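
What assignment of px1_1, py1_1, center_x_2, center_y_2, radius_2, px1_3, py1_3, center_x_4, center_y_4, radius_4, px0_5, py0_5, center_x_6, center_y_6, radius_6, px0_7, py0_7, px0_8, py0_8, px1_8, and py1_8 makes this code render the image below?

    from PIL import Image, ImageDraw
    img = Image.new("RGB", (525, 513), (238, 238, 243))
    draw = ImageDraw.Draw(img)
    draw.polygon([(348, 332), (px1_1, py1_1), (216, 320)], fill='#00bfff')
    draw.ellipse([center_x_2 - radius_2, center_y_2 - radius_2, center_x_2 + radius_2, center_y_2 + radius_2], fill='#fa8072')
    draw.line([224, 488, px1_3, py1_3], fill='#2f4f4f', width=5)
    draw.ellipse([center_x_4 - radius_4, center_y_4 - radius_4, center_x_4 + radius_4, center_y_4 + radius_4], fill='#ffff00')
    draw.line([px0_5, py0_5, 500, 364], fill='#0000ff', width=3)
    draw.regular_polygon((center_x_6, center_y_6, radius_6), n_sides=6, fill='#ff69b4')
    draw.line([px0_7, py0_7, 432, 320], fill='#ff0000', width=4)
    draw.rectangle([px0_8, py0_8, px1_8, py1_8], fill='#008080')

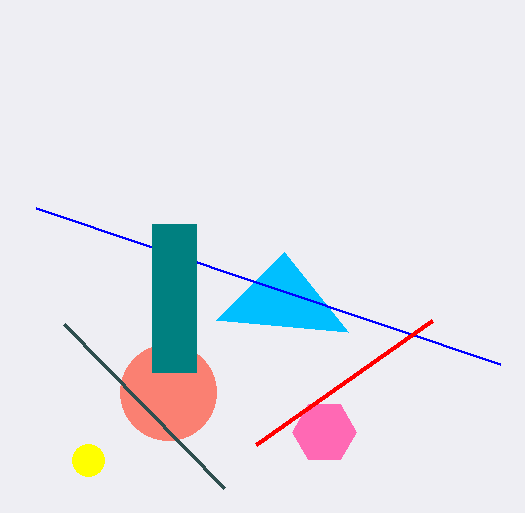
px1_1 = 284
py1_1 = 252
center_x_2 = 168
center_y_2 = 392
radius_2 = 48
px1_3 = 64
py1_3 = 324
center_x_4 = 88
center_y_4 = 460
radius_4 = 16
px0_5 = 36
py0_5 = 208
center_x_6 = 324
center_y_6 = 432
radius_6 = 32
px0_7 = 256
py0_7 = 444
px0_8 = 152
py0_8 = 224
px1_8 = 196
py1_8 = 372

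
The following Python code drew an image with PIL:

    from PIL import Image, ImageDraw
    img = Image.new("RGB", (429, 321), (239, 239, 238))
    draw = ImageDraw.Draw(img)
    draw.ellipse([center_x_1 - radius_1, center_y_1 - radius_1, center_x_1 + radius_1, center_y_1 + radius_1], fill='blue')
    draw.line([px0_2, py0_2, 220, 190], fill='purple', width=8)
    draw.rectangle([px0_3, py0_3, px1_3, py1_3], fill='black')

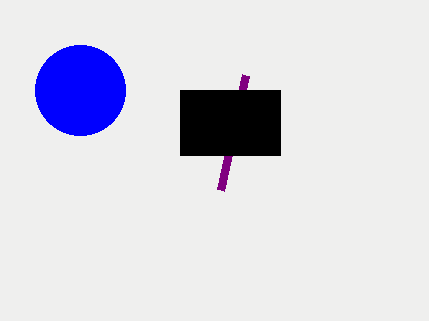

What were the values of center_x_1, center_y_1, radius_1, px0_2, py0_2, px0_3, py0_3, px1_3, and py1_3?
center_x_1 = 80
center_y_1 = 90
radius_1 = 45
px0_2 = 245
py0_2 = 75
px0_3 = 180
py0_3 = 90
px1_3 = 280
py1_3 = 155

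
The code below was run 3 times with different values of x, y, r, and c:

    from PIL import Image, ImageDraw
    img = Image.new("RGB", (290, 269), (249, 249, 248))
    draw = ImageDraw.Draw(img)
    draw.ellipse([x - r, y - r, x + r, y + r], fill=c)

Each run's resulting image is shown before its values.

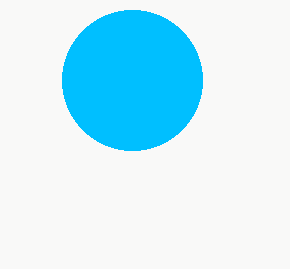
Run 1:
x = 132; y = 80; r = 70; c = 'deepskyblue'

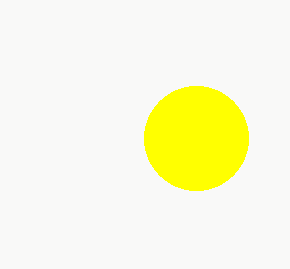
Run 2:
x = 196, y = 138, r = 52, c = 'yellow'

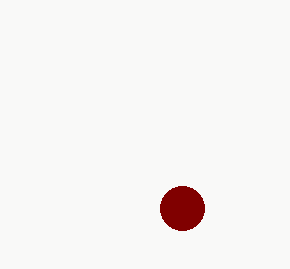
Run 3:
x = 182; y = 208; r = 22; c = 'maroon'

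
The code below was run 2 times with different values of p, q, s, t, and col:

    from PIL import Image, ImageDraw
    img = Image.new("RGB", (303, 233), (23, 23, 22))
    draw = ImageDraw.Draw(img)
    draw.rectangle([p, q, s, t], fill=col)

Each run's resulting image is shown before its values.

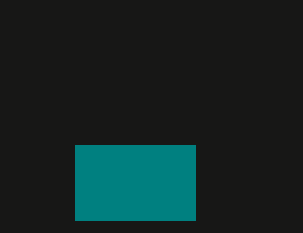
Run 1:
p = 75
q = 145
s = 195
t = 220
col = 'teal'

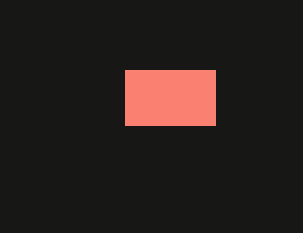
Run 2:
p = 125
q = 70
s = 215
t = 125
col = 'salmon'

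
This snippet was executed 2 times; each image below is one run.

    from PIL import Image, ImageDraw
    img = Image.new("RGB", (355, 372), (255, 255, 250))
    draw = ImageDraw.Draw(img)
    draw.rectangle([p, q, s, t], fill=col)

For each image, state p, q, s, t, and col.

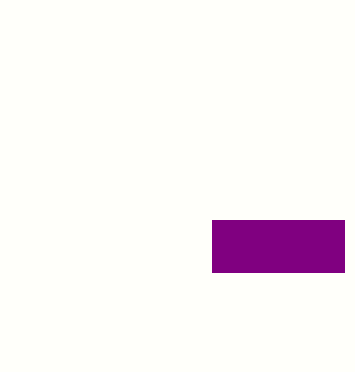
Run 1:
p = 212
q = 220
s = 344
t = 272
col = 'purple'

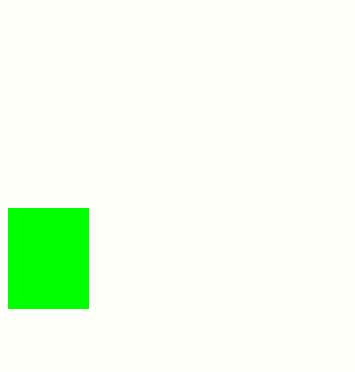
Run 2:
p = 8, q = 208, s = 88, t = 308, col = 'lime'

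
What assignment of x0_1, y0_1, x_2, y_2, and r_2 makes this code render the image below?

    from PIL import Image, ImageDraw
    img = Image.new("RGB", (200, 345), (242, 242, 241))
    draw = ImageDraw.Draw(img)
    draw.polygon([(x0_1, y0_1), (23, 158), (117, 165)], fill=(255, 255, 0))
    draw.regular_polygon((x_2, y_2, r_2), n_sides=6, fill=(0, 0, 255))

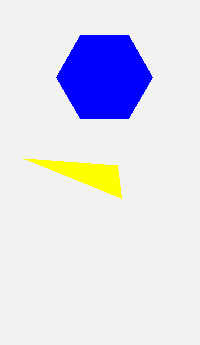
x0_1 = 121; y0_1 = 198; x_2 = 104; y_2 = 77; r_2 = 48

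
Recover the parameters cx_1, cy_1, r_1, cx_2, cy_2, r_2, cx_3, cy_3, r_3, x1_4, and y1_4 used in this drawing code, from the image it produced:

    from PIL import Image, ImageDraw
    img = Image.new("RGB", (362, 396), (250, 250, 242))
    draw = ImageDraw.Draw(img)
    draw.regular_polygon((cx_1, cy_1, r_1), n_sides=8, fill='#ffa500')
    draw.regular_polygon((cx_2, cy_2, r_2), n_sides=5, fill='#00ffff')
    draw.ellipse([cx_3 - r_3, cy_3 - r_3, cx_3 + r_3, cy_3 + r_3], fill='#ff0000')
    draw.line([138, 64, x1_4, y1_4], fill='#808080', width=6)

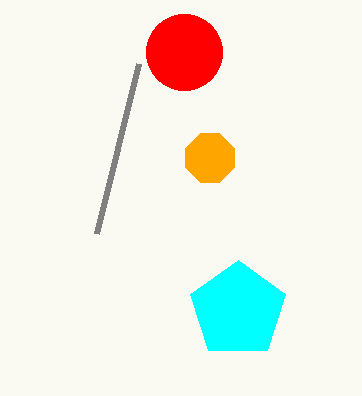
cx_1 = 210, cy_1 = 158, r_1 = 26, cx_2 = 238, cy_2 = 310, r_2 = 50, cx_3 = 184, cy_3 = 52, r_3 = 38, x1_4 = 96, y1_4 = 234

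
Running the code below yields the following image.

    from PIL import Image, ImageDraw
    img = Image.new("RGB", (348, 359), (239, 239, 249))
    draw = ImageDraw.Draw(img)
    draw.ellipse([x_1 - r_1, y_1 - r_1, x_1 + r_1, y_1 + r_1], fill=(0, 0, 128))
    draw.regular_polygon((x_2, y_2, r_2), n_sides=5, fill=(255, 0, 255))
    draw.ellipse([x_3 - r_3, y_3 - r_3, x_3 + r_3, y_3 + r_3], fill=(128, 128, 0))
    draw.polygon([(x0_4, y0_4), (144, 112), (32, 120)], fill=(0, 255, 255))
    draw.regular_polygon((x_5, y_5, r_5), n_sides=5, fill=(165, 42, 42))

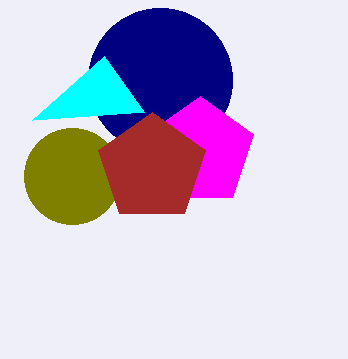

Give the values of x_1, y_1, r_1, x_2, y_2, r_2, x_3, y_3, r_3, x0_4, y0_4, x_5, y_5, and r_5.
x_1 = 160
y_1 = 80
r_1 = 72
x_2 = 200
y_2 = 152
r_2 = 56
x_3 = 72
y_3 = 176
r_3 = 48
x0_4 = 104
y0_4 = 56
x_5 = 152
y_5 = 168
r_5 = 56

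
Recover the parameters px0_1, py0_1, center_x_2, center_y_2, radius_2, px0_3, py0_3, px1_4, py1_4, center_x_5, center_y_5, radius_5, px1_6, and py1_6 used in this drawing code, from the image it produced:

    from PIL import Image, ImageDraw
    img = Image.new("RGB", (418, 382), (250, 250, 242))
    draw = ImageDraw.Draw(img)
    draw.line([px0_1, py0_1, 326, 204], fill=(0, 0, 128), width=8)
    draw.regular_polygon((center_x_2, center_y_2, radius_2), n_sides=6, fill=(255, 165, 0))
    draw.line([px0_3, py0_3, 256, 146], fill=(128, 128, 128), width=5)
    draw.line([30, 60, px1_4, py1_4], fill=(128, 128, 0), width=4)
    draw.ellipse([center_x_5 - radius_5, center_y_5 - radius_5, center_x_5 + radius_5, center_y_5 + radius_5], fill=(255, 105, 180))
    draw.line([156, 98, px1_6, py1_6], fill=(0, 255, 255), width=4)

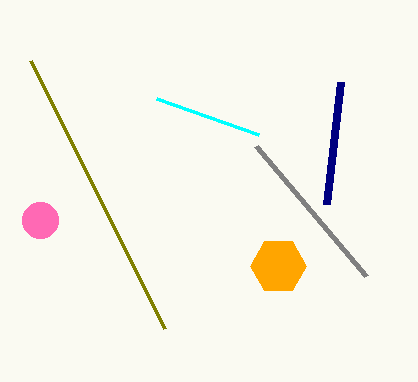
px0_1 = 340; py0_1 = 82; center_x_2 = 278; center_y_2 = 266; radius_2 = 28; px0_3 = 366; py0_3 = 276; px1_4 = 164; py1_4 = 328; center_x_5 = 40; center_y_5 = 220; radius_5 = 18; px1_6 = 258; py1_6 = 134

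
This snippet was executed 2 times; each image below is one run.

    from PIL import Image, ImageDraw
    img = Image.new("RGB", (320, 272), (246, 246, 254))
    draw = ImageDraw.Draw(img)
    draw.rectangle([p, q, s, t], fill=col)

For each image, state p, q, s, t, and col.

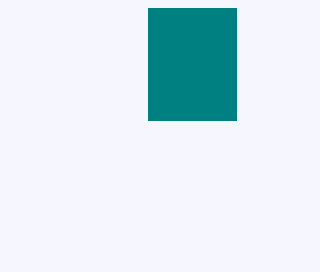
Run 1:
p = 148
q = 8
s = 236
t = 120
col = 'teal'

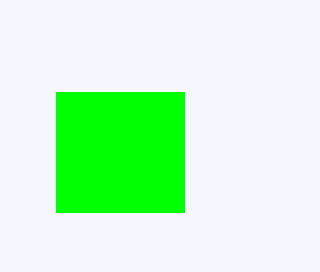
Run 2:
p = 56; q = 92; s = 184; t = 212; col = 'lime'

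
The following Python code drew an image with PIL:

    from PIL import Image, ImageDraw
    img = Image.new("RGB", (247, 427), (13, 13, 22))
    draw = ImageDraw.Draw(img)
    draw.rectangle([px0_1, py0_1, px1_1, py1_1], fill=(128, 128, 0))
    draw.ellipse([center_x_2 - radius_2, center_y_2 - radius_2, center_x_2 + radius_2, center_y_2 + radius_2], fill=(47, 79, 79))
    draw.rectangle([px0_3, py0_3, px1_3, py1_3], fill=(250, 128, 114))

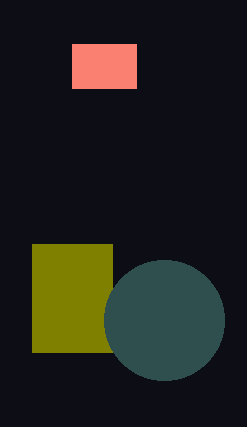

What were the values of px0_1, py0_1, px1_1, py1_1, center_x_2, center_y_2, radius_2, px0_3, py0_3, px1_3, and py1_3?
px0_1 = 32, py0_1 = 244, px1_1 = 112, py1_1 = 352, center_x_2 = 164, center_y_2 = 320, radius_2 = 60, px0_3 = 72, py0_3 = 44, px1_3 = 136, py1_3 = 88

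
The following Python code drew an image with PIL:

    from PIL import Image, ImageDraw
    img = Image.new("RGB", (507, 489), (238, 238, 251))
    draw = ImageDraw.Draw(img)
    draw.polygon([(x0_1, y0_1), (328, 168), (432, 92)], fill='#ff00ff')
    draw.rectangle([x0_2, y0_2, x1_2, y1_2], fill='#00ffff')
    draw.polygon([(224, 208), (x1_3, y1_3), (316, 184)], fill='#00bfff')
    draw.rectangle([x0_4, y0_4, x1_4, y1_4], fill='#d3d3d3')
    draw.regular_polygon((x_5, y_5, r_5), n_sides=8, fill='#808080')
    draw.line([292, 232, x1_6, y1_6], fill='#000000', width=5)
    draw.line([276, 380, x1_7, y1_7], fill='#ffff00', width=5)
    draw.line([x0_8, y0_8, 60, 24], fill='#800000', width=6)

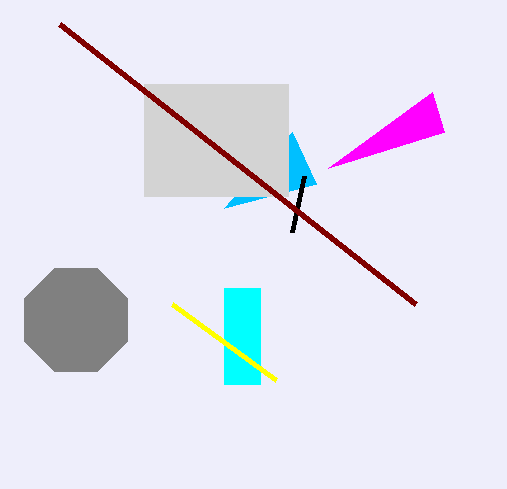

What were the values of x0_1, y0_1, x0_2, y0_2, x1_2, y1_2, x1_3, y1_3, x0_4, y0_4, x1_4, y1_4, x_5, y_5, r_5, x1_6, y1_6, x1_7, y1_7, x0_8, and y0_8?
x0_1 = 444; y0_1 = 132; x0_2 = 224; y0_2 = 288; x1_2 = 260; y1_2 = 384; x1_3 = 292; y1_3 = 132; x0_4 = 144; y0_4 = 84; x1_4 = 288; y1_4 = 196; x_5 = 76; y_5 = 320; r_5 = 56; x1_6 = 304; y1_6 = 176; x1_7 = 172; y1_7 = 304; x0_8 = 416; y0_8 = 304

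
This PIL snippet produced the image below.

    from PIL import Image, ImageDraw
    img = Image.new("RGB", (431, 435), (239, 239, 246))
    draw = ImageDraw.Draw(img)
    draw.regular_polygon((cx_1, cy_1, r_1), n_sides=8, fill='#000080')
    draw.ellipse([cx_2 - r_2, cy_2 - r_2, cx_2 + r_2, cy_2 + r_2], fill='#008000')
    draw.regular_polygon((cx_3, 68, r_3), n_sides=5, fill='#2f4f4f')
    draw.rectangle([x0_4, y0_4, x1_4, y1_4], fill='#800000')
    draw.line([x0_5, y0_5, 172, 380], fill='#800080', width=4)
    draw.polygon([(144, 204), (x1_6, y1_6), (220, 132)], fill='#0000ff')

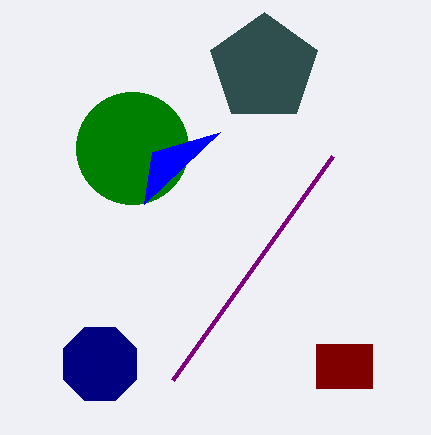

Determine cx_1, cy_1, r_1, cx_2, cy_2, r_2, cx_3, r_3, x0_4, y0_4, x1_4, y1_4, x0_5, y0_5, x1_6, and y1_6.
cx_1 = 100, cy_1 = 364, r_1 = 40, cx_2 = 132, cy_2 = 148, r_2 = 56, cx_3 = 264, r_3 = 56, x0_4 = 316, y0_4 = 344, x1_4 = 372, y1_4 = 388, x0_5 = 332, y0_5 = 156, x1_6 = 152, y1_6 = 152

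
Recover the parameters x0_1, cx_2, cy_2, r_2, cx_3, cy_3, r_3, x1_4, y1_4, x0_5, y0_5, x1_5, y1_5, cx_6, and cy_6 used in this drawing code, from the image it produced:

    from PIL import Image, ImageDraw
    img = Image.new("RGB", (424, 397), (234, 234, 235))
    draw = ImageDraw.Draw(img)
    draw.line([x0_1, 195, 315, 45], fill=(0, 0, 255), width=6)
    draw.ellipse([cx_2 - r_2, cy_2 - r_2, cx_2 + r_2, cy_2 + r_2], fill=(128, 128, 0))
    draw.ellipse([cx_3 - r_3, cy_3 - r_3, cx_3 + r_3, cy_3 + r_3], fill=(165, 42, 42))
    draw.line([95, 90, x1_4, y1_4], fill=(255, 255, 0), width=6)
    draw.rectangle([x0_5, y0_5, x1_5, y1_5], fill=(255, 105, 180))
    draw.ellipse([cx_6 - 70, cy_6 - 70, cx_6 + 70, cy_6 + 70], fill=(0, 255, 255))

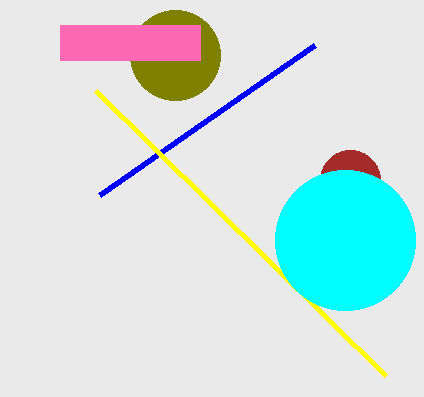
x0_1 = 100
cx_2 = 175
cy_2 = 55
r_2 = 45
cx_3 = 350
cy_3 = 180
r_3 = 30
x1_4 = 385
y1_4 = 375
x0_5 = 60
y0_5 = 25
x1_5 = 200
y1_5 = 60
cx_6 = 345
cy_6 = 240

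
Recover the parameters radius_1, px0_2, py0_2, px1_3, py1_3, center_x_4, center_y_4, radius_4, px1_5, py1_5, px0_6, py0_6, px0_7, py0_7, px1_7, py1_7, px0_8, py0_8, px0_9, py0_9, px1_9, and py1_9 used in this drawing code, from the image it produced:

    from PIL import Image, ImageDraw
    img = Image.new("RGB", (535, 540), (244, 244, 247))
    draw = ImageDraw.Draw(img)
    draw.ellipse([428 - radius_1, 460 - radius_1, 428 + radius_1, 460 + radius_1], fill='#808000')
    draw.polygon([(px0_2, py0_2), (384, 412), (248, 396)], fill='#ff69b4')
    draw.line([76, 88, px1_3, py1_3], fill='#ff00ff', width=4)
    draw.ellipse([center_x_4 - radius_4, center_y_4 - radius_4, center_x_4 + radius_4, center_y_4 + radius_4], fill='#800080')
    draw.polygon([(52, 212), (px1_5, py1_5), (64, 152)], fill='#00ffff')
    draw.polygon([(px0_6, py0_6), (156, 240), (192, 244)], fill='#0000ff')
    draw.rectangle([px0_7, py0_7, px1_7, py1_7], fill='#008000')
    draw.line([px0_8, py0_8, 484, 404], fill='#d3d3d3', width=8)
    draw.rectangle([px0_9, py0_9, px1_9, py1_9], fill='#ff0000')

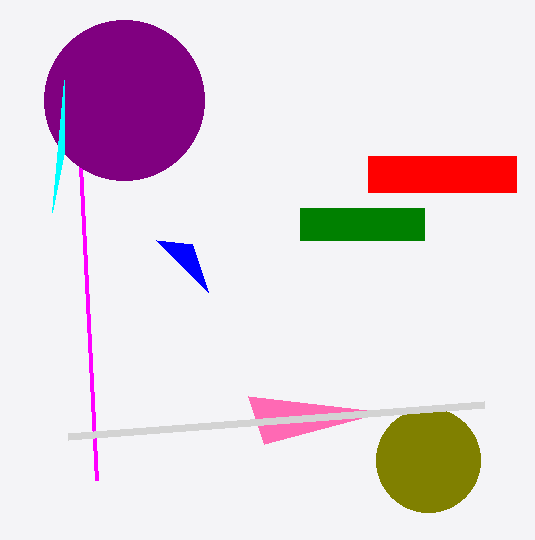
radius_1 = 52, px0_2 = 264, py0_2 = 444, px1_3 = 96, py1_3 = 480, center_x_4 = 124, center_y_4 = 100, radius_4 = 80, px1_5 = 64, py1_5 = 80, px0_6 = 208, py0_6 = 292, px0_7 = 300, py0_7 = 208, px1_7 = 424, py1_7 = 240, px0_8 = 68, py0_8 = 436, px0_9 = 368, py0_9 = 156, px1_9 = 516, py1_9 = 192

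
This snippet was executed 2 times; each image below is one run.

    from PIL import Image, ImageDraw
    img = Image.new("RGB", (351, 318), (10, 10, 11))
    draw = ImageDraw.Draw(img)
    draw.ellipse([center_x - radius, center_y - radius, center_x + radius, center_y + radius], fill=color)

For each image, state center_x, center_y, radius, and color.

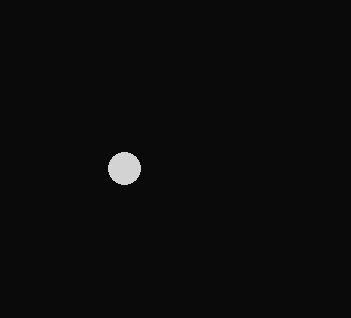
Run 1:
center_x = 124
center_y = 168
radius = 16
color = 'lightgray'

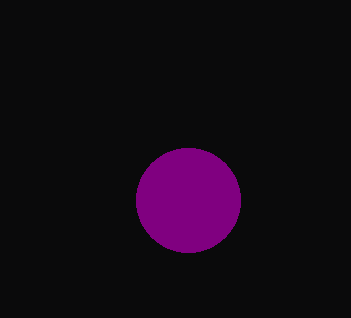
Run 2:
center_x = 188
center_y = 200
radius = 52
color = 'purple'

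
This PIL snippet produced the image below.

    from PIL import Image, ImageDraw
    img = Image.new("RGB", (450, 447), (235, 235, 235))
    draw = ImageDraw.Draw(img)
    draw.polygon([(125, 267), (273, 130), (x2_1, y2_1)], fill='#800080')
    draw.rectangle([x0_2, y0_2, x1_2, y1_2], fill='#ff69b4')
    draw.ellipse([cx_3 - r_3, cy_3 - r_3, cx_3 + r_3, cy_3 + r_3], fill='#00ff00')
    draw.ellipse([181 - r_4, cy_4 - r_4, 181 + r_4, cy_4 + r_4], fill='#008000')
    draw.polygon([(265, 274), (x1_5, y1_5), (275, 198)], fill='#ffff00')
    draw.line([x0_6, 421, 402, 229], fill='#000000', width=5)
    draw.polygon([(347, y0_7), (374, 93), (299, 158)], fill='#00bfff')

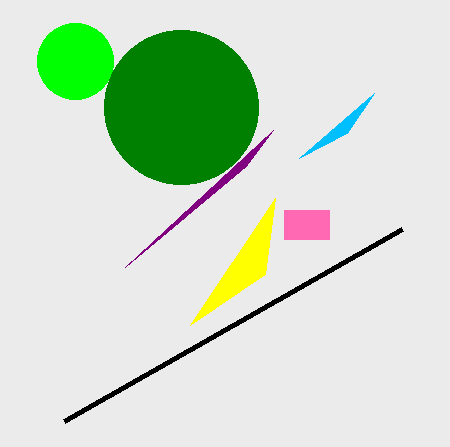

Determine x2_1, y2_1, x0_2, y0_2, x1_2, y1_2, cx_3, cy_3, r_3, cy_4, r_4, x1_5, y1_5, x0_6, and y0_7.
x2_1 = 246
y2_1 = 166
x0_2 = 284
y0_2 = 210
x1_2 = 329
y1_2 = 239
cx_3 = 75
cy_3 = 61
r_3 = 38
cy_4 = 107
r_4 = 77
x1_5 = 190
y1_5 = 325
x0_6 = 64
y0_7 = 133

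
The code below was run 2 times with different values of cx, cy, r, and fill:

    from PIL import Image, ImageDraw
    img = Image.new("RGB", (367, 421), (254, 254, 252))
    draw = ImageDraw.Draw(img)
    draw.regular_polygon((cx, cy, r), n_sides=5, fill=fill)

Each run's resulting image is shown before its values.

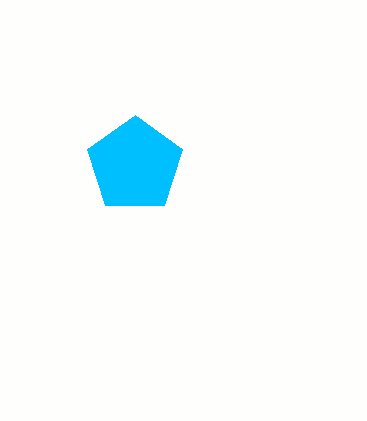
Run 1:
cx = 135
cy = 165
r = 50
fill = 'deepskyblue'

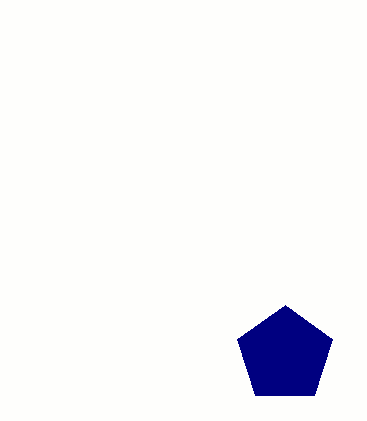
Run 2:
cx = 285
cy = 355
r = 50
fill = 'navy'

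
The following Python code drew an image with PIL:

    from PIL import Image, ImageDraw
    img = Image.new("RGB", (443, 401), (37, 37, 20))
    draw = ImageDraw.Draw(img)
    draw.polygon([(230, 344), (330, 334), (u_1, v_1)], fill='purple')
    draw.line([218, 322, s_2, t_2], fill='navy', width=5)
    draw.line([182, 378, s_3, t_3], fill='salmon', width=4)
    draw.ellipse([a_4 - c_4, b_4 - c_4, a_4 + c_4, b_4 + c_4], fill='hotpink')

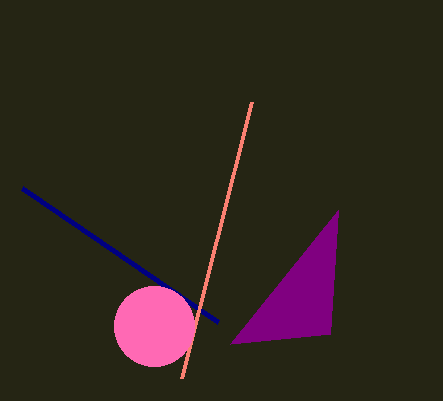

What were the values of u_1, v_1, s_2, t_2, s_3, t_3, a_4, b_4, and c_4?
u_1 = 338
v_1 = 210
s_2 = 22
t_2 = 188
s_3 = 252
t_3 = 102
a_4 = 154
b_4 = 326
c_4 = 40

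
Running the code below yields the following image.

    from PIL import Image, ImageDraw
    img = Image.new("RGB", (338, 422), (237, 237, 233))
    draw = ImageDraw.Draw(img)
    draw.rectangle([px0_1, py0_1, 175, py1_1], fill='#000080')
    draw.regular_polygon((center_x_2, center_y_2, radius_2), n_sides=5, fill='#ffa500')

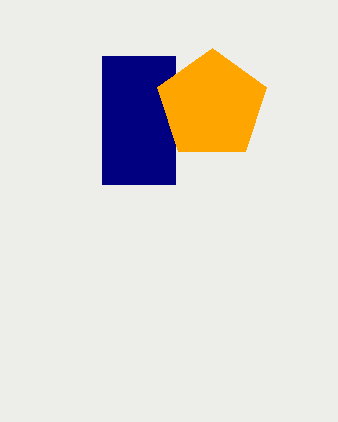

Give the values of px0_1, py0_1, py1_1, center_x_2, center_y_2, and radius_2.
px0_1 = 102, py0_1 = 56, py1_1 = 184, center_x_2 = 212, center_y_2 = 105, radius_2 = 57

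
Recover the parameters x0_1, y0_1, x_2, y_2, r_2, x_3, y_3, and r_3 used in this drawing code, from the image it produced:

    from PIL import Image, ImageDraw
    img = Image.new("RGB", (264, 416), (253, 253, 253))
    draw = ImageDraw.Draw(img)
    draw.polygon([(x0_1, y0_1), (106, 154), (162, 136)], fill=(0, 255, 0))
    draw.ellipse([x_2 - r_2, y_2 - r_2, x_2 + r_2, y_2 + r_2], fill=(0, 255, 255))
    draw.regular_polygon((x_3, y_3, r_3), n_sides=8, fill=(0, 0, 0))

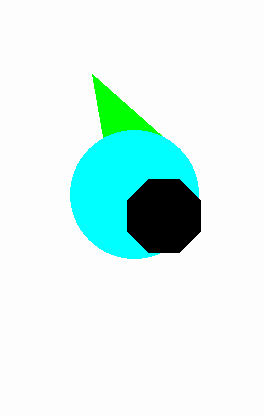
x0_1 = 92; y0_1 = 74; x_2 = 134; y_2 = 194; r_2 = 64; x_3 = 164; y_3 = 216; r_3 = 40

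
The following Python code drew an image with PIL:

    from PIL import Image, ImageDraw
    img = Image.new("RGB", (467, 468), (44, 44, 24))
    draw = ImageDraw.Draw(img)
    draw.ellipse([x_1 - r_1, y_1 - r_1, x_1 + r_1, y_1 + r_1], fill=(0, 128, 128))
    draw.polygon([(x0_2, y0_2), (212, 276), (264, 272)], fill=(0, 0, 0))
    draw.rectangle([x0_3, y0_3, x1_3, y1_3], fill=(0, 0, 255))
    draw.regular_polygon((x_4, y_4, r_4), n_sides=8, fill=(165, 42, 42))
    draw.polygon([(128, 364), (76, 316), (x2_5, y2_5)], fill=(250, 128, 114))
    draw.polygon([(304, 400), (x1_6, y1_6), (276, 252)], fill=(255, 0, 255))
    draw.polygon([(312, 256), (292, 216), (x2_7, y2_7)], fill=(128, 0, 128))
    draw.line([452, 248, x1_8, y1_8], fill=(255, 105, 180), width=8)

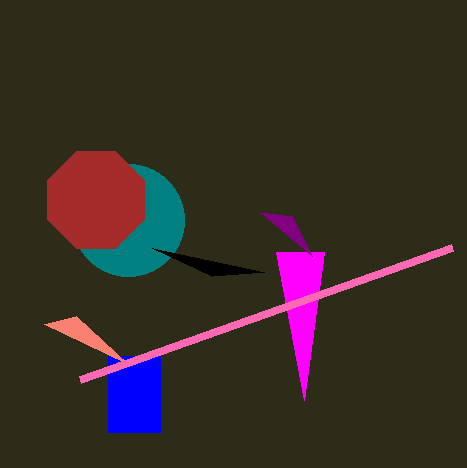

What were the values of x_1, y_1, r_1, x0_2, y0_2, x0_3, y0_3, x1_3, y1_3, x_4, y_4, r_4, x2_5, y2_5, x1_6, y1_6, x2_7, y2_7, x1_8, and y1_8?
x_1 = 128
y_1 = 220
r_1 = 56
x0_2 = 152
y0_2 = 248
x0_3 = 108
y0_3 = 356
x1_3 = 160
y1_3 = 432
x_4 = 96
y_4 = 200
r_4 = 52
x2_5 = 44
y2_5 = 324
x1_6 = 324
y1_6 = 252
x2_7 = 260
y2_7 = 212
x1_8 = 80
y1_8 = 380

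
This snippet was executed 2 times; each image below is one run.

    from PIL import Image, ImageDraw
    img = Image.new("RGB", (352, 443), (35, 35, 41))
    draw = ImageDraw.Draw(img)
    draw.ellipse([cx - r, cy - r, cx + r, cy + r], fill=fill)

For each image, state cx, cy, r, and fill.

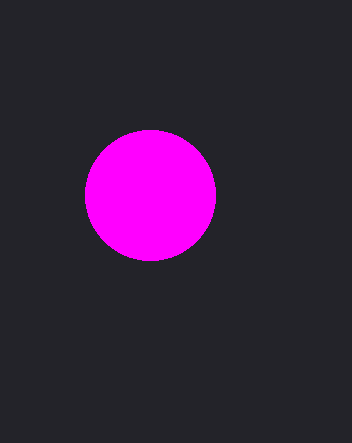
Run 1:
cx = 150, cy = 195, r = 65, fill = 'magenta'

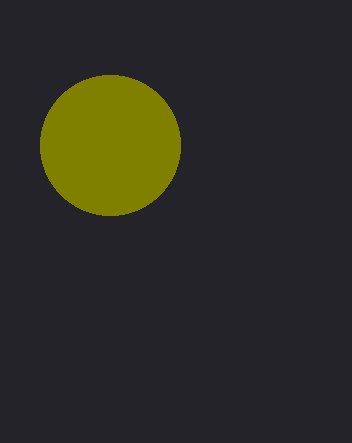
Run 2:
cx = 110; cy = 145; r = 70; fill = 'olive'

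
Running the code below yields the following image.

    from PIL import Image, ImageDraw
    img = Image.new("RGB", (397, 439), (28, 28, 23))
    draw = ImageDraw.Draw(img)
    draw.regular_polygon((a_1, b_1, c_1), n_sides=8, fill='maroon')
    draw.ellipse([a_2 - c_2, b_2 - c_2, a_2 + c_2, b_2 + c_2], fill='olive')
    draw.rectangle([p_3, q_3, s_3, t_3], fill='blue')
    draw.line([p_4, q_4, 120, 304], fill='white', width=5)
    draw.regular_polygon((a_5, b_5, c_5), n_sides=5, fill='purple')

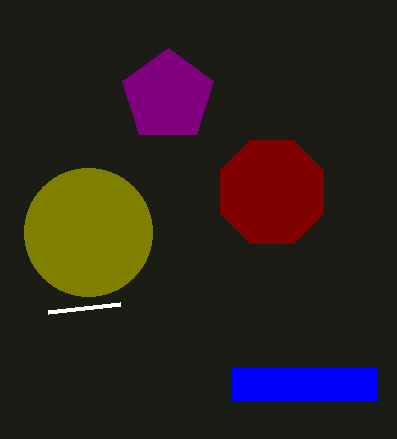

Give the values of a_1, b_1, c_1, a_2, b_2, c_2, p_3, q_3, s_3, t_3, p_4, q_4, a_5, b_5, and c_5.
a_1 = 272, b_1 = 192, c_1 = 56, a_2 = 88, b_2 = 232, c_2 = 64, p_3 = 232, q_3 = 368, s_3 = 376, t_3 = 400, p_4 = 48, q_4 = 312, a_5 = 168, b_5 = 96, c_5 = 48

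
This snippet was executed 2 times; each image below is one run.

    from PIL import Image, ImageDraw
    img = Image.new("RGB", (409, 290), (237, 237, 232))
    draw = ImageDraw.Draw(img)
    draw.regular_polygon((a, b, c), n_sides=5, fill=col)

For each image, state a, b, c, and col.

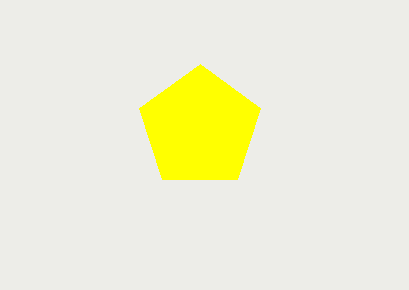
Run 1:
a = 200; b = 128; c = 64; col = 'yellow'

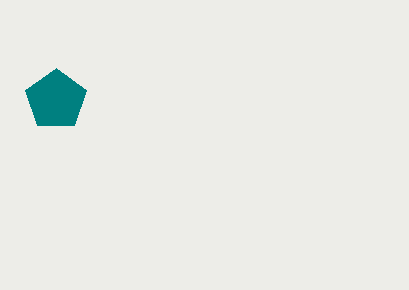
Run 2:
a = 56; b = 100; c = 32; col = 'teal'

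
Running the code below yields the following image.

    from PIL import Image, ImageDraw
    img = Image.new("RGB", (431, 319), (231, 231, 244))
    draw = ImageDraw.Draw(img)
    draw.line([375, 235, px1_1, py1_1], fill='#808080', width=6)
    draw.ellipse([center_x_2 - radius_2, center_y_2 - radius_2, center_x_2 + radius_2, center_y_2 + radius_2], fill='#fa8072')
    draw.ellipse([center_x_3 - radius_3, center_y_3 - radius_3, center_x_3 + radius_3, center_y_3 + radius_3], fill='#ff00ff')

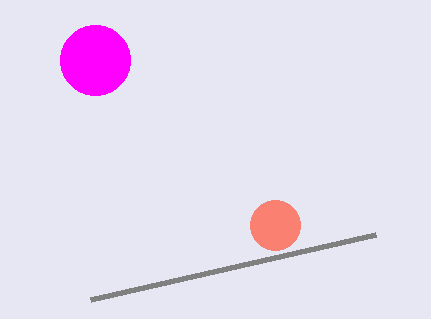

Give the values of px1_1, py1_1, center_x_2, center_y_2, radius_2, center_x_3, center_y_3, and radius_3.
px1_1 = 90
py1_1 = 300
center_x_2 = 275
center_y_2 = 225
radius_2 = 25
center_x_3 = 95
center_y_3 = 60
radius_3 = 35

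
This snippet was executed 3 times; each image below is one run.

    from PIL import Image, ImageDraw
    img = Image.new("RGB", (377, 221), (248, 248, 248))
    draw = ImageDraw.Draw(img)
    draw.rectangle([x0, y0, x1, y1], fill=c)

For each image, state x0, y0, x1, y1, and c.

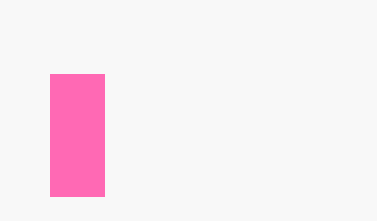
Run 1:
x0 = 50; y0 = 74; x1 = 104; y1 = 196; c = 'hotpink'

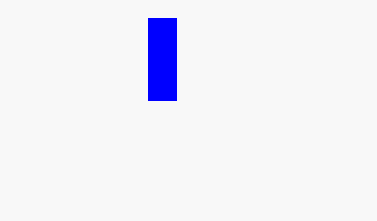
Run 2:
x0 = 148; y0 = 18; x1 = 176; y1 = 100; c = 'blue'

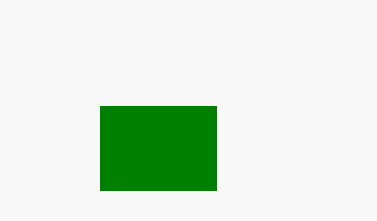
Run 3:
x0 = 100; y0 = 106; x1 = 216; y1 = 190; c = 'green'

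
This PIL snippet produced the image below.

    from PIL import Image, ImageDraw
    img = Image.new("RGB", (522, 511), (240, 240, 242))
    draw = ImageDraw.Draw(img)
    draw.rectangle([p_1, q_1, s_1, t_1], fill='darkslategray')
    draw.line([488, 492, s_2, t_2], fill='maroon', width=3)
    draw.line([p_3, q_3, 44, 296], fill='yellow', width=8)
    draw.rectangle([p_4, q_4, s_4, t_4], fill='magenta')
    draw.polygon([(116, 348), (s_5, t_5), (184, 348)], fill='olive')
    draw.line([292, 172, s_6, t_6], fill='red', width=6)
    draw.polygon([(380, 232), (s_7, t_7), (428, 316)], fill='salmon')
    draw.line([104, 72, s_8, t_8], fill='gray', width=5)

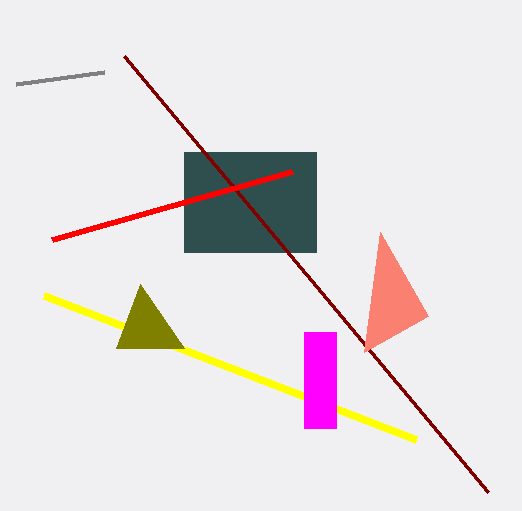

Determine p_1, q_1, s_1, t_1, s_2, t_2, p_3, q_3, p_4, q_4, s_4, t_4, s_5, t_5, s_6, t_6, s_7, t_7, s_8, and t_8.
p_1 = 184; q_1 = 152; s_1 = 316; t_1 = 252; s_2 = 124; t_2 = 56; p_3 = 416; q_3 = 440; p_4 = 304; q_4 = 332; s_4 = 336; t_4 = 428; s_5 = 140; t_5 = 284; s_6 = 52; t_6 = 240; s_7 = 364; t_7 = 352; s_8 = 16; t_8 = 84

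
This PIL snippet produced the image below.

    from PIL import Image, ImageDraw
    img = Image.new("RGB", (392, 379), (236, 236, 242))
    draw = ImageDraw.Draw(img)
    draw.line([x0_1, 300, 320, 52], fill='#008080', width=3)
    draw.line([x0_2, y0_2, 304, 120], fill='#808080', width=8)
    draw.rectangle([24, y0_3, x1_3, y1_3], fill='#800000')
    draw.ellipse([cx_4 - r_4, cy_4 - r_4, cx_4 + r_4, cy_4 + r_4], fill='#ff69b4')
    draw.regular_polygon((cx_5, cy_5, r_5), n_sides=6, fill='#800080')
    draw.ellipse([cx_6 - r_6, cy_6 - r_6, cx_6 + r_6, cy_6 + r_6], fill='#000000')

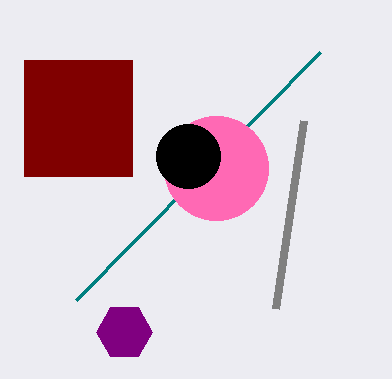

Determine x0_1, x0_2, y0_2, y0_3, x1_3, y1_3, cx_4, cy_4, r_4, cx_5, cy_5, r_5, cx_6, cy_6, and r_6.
x0_1 = 76
x0_2 = 276
y0_2 = 308
y0_3 = 60
x1_3 = 132
y1_3 = 176
cx_4 = 216
cy_4 = 168
r_4 = 52
cx_5 = 124
cy_5 = 332
r_5 = 28
cx_6 = 188
cy_6 = 156
r_6 = 32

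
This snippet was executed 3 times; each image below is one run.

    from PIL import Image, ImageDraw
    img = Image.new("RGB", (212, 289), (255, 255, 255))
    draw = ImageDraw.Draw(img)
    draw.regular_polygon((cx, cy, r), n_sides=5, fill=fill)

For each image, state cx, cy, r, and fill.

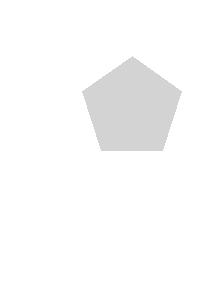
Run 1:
cx = 132, cy = 108, r = 52, fill = 'lightgray'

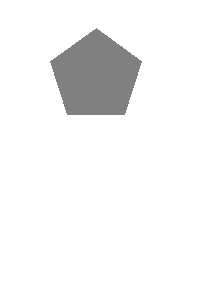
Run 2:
cx = 96, cy = 76, r = 48, fill = 'gray'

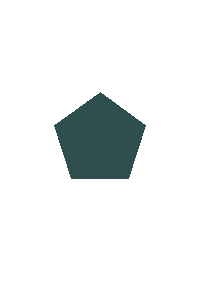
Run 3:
cx = 100, cy = 140, r = 48, fill = 'darkslategray'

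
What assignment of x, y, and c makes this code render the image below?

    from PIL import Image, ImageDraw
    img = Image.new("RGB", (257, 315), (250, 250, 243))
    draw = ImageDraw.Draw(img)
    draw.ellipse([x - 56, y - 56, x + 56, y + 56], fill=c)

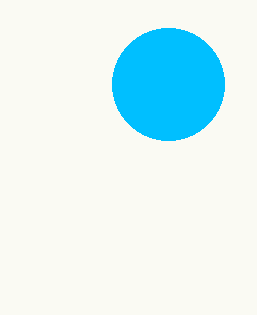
x = 168, y = 84, c = 'deepskyblue'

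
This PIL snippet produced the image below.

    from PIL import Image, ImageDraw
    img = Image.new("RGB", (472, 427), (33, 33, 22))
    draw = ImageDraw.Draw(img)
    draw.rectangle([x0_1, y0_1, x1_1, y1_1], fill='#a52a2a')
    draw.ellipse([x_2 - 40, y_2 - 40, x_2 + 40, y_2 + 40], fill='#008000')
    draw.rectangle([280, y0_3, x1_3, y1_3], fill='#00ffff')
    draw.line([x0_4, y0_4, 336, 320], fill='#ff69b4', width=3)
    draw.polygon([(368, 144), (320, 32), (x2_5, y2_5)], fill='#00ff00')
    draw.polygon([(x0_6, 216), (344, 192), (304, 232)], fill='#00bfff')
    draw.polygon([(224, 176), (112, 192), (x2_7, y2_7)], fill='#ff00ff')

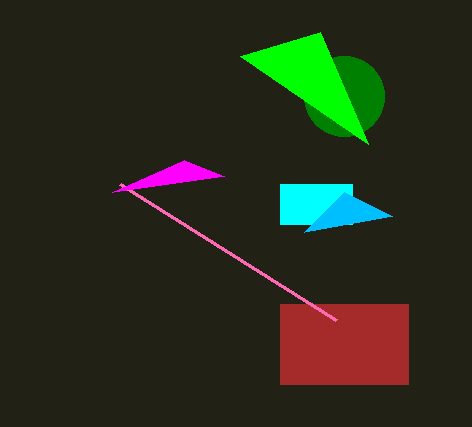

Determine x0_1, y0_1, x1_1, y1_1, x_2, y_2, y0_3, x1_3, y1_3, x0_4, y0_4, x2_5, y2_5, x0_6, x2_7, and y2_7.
x0_1 = 280, y0_1 = 304, x1_1 = 408, y1_1 = 384, x_2 = 344, y_2 = 96, y0_3 = 184, x1_3 = 352, y1_3 = 224, x0_4 = 120, y0_4 = 184, x2_5 = 240, y2_5 = 56, x0_6 = 392, x2_7 = 184, y2_7 = 160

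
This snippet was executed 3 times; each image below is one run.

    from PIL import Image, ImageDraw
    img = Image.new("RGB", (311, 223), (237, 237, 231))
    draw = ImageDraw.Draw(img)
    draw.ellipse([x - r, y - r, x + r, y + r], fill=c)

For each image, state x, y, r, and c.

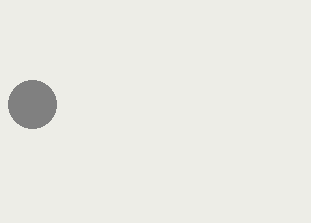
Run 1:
x = 32, y = 104, r = 24, c = 'gray'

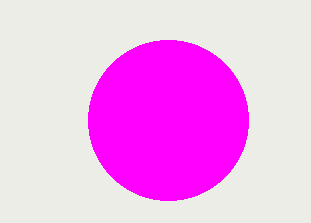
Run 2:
x = 168, y = 120, r = 80, c = 'magenta'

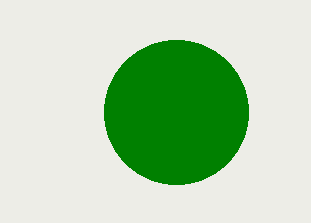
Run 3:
x = 176; y = 112; r = 72; c = 'green'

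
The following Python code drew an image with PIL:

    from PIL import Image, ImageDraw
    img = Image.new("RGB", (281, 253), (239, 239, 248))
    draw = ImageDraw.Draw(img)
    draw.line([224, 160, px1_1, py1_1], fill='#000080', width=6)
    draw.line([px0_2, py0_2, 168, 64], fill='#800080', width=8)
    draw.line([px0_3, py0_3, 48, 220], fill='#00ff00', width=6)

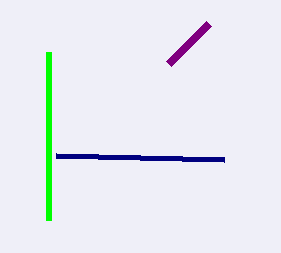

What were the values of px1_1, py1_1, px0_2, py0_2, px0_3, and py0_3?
px1_1 = 56; py1_1 = 156; px0_2 = 208; py0_2 = 24; px0_3 = 48; py0_3 = 52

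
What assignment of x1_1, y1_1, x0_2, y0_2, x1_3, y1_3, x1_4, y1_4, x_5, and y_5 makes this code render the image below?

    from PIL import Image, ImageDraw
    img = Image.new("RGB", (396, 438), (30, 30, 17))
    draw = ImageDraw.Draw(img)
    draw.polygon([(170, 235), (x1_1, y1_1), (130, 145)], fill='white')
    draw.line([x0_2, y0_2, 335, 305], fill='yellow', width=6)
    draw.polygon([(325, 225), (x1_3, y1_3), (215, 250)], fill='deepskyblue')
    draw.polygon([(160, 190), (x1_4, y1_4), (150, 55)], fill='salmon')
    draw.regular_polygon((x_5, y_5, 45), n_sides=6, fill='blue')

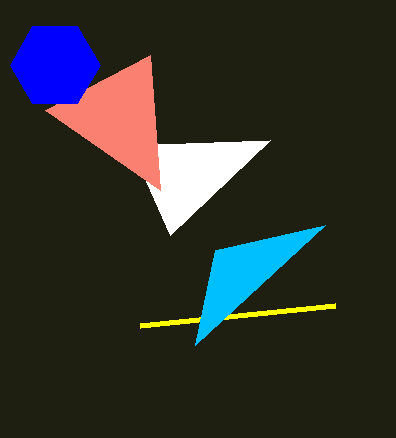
x1_1 = 270; y1_1 = 140; x0_2 = 140; y0_2 = 325; x1_3 = 195; y1_3 = 345; x1_4 = 45; y1_4 = 110; x_5 = 55; y_5 = 65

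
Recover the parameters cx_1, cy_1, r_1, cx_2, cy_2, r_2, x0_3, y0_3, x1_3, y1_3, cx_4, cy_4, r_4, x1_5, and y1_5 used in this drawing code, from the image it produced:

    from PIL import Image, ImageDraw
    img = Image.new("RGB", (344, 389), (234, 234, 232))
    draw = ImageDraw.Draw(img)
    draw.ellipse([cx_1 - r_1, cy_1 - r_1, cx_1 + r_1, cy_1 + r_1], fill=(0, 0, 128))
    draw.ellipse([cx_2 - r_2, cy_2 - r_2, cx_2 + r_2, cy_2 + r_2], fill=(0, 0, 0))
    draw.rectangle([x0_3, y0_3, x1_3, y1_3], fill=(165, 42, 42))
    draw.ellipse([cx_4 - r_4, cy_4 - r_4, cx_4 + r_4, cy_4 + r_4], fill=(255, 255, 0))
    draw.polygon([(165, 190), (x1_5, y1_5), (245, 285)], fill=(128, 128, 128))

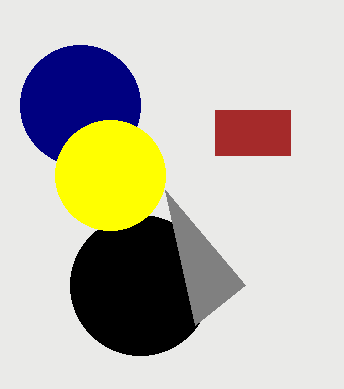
cx_1 = 80
cy_1 = 105
r_1 = 60
cx_2 = 140
cy_2 = 285
r_2 = 70
x0_3 = 215
y0_3 = 110
x1_3 = 290
y1_3 = 155
cx_4 = 110
cy_4 = 175
r_4 = 55
x1_5 = 195
y1_5 = 325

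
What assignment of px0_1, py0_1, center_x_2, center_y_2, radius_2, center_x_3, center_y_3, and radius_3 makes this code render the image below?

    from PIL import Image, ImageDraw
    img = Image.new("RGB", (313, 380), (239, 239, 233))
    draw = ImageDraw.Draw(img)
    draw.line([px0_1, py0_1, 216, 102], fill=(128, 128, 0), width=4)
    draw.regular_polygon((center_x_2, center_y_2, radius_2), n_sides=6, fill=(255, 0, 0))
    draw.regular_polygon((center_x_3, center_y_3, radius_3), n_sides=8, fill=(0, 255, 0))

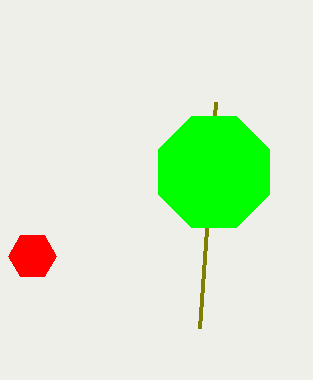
px0_1 = 200
py0_1 = 328
center_x_2 = 32
center_y_2 = 256
radius_2 = 24
center_x_3 = 214
center_y_3 = 172
radius_3 = 60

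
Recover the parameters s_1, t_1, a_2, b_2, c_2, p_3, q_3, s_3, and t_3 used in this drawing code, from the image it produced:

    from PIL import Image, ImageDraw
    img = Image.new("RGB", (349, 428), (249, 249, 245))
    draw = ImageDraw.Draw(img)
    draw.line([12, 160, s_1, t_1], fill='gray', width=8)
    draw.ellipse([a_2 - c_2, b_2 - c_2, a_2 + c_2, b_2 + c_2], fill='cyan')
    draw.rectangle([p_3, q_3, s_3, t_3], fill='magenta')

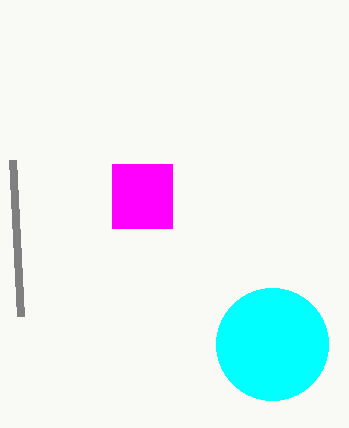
s_1 = 20, t_1 = 316, a_2 = 272, b_2 = 344, c_2 = 56, p_3 = 112, q_3 = 164, s_3 = 172, t_3 = 228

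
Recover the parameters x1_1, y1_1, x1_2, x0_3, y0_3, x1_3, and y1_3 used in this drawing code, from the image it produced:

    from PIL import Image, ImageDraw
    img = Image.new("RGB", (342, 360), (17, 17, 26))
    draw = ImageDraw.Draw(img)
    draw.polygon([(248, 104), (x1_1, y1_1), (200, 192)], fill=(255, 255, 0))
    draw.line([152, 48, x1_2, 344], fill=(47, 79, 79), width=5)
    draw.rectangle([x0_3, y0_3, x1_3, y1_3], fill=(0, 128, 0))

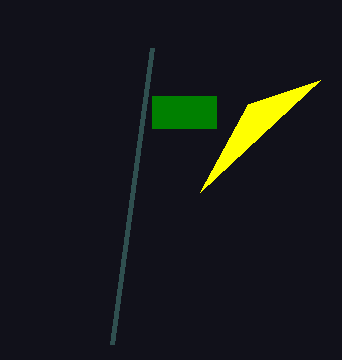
x1_1 = 320; y1_1 = 80; x1_2 = 112; x0_3 = 152; y0_3 = 96; x1_3 = 216; y1_3 = 128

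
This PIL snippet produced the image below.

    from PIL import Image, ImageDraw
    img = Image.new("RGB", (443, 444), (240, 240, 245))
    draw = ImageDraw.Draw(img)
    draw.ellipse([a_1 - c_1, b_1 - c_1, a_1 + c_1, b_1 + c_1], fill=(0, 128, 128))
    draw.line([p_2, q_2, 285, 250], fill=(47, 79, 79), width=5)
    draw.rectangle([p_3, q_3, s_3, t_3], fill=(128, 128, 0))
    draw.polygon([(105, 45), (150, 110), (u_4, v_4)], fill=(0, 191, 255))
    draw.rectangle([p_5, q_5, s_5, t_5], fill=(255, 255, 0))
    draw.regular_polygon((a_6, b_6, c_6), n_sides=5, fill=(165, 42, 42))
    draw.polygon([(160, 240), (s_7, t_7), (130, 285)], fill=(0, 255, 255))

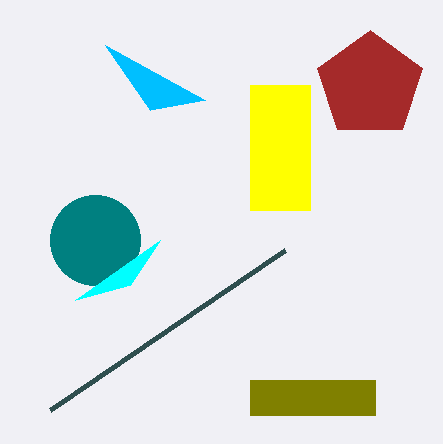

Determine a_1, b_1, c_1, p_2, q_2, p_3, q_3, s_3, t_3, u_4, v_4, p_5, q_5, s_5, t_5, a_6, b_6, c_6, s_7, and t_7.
a_1 = 95
b_1 = 240
c_1 = 45
p_2 = 50
q_2 = 410
p_3 = 250
q_3 = 380
s_3 = 375
t_3 = 415
u_4 = 205
v_4 = 100
p_5 = 250
q_5 = 85
s_5 = 310
t_5 = 210
a_6 = 370
b_6 = 85
c_6 = 55
s_7 = 75
t_7 = 300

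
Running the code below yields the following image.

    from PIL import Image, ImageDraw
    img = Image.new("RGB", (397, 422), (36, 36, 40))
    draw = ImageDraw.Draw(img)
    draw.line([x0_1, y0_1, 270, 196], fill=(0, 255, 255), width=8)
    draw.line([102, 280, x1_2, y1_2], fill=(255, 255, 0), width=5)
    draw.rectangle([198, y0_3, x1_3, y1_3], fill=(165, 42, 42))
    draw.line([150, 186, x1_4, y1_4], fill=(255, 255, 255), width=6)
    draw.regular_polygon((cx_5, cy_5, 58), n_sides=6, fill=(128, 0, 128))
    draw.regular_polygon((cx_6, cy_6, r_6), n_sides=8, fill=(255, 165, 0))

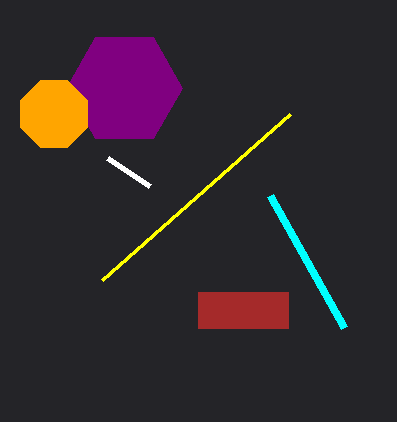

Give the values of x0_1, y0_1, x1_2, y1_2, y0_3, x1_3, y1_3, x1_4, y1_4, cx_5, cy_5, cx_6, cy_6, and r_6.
x0_1 = 344, y0_1 = 328, x1_2 = 290, y1_2 = 114, y0_3 = 292, x1_3 = 288, y1_3 = 328, x1_4 = 108, y1_4 = 158, cx_5 = 124, cy_5 = 88, cx_6 = 54, cy_6 = 114, r_6 = 36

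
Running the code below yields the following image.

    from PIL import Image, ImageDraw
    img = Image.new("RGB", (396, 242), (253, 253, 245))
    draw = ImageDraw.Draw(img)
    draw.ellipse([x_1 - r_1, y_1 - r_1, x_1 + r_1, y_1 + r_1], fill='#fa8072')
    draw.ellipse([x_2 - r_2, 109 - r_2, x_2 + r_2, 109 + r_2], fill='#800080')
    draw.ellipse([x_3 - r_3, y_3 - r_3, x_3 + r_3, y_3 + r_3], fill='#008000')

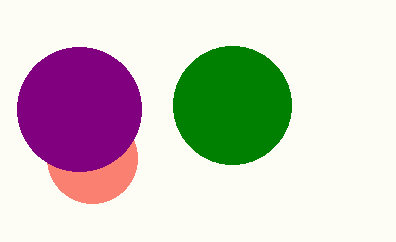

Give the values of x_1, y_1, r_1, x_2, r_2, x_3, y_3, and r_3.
x_1 = 92; y_1 = 158; r_1 = 45; x_2 = 79; r_2 = 62; x_3 = 232; y_3 = 105; r_3 = 59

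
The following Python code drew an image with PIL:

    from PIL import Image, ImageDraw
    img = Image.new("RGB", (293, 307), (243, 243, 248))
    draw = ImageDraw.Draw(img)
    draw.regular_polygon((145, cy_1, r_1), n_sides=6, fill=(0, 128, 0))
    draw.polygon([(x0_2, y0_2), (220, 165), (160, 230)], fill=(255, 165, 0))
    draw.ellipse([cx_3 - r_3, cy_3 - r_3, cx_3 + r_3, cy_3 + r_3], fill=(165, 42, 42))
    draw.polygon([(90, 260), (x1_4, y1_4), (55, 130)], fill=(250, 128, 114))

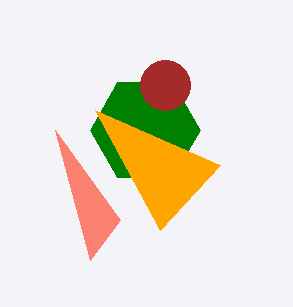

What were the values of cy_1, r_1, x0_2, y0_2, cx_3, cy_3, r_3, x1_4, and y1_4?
cy_1 = 130
r_1 = 55
x0_2 = 95
y0_2 = 110
cx_3 = 165
cy_3 = 85
r_3 = 25
x1_4 = 120
y1_4 = 220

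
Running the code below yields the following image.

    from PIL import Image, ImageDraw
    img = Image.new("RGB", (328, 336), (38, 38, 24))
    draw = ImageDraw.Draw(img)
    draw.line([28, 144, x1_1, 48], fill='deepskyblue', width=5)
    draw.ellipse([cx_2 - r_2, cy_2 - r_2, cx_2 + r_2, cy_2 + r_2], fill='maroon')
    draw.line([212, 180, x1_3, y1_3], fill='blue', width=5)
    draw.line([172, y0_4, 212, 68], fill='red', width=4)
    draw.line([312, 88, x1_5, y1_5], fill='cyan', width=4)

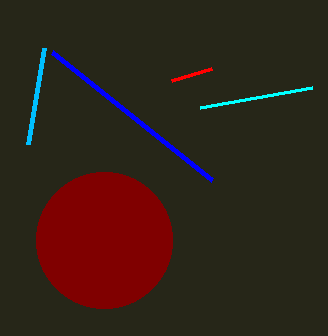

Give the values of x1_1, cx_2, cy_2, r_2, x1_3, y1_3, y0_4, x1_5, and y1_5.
x1_1 = 44
cx_2 = 104
cy_2 = 240
r_2 = 68
x1_3 = 52
y1_3 = 52
y0_4 = 80
x1_5 = 200
y1_5 = 108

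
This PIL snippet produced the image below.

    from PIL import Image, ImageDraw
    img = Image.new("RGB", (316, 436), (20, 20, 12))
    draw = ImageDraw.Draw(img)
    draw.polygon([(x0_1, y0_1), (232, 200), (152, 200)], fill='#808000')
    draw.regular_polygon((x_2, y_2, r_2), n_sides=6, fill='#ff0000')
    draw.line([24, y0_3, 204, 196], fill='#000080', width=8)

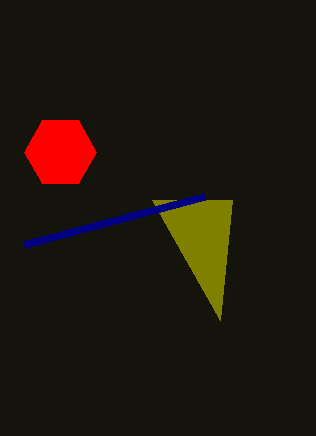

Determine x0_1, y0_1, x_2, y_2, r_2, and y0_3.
x0_1 = 220; y0_1 = 320; x_2 = 60; y_2 = 152; r_2 = 36; y0_3 = 244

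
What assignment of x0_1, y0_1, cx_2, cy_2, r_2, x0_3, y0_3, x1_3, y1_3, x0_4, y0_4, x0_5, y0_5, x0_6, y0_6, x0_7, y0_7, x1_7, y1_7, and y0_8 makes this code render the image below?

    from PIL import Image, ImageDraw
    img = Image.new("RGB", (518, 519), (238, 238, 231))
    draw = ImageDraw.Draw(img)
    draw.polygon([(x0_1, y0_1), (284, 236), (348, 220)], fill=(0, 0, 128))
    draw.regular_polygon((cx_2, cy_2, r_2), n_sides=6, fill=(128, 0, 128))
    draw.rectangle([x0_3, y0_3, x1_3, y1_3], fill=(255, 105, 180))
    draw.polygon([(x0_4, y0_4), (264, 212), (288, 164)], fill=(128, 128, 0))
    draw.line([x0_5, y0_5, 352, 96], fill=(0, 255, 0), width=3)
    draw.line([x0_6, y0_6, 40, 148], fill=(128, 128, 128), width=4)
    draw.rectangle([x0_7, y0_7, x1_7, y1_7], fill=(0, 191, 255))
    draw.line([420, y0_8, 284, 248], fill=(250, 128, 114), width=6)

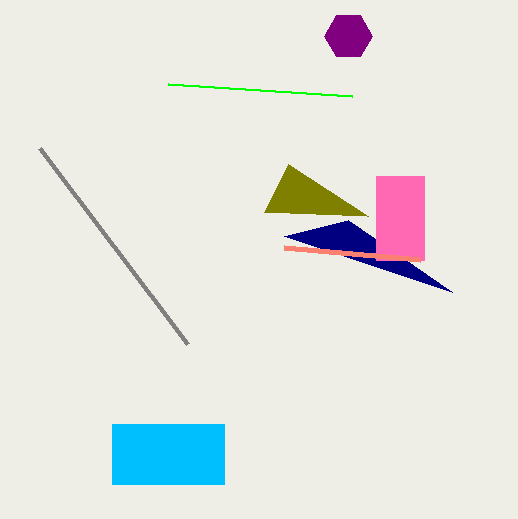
x0_1 = 452, y0_1 = 292, cx_2 = 348, cy_2 = 36, r_2 = 24, x0_3 = 376, y0_3 = 176, x1_3 = 424, y1_3 = 260, x0_4 = 368, y0_4 = 216, x0_5 = 168, y0_5 = 84, x0_6 = 188, y0_6 = 344, x0_7 = 112, y0_7 = 424, x1_7 = 224, y1_7 = 484, y0_8 = 260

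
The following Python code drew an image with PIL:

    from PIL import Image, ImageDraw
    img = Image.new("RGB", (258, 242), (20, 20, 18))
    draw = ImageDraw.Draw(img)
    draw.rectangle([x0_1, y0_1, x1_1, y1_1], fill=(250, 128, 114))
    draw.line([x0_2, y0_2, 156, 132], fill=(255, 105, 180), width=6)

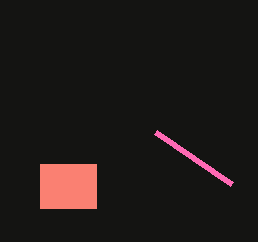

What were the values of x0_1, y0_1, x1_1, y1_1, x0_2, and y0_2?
x0_1 = 40
y0_1 = 164
x1_1 = 96
y1_1 = 208
x0_2 = 232
y0_2 = 184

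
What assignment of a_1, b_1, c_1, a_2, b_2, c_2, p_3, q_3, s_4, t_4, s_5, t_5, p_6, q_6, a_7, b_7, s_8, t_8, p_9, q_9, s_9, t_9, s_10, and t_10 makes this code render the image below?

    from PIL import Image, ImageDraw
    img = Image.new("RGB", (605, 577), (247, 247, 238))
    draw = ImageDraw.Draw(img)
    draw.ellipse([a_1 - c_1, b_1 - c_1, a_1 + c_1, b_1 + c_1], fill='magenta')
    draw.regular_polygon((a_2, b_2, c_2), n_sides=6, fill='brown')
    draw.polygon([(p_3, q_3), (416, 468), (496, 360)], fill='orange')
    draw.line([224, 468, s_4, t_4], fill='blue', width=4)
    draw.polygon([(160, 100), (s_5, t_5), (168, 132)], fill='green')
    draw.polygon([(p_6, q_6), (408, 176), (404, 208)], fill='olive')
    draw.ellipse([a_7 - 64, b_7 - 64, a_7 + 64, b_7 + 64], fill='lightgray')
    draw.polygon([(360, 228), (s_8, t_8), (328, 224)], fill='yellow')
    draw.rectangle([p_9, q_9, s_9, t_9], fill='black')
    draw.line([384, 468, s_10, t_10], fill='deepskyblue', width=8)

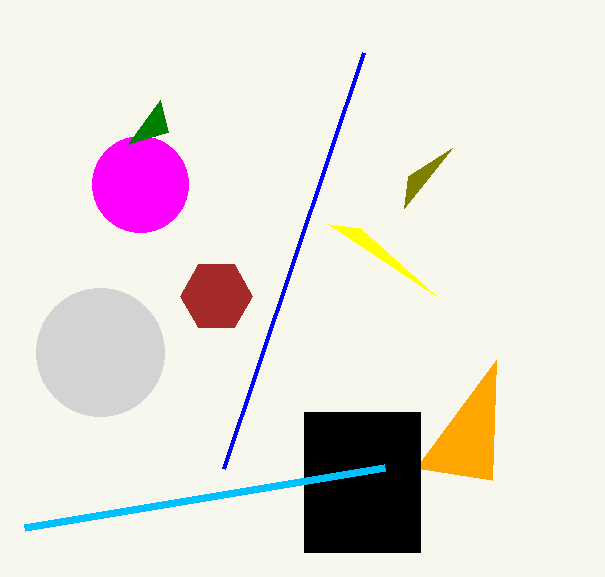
a_1 = 140; b_1 = 184; c_1 = 48; a_2 = 216; b_2 = 296; c_2 = 36; p_3 = 492; q_3 = 480; s_4 = 364; t_4 = 52; s_5 = 128; t_5 = 144; p_6 = 452; q_6 = 148; a_7 = 100; b_7 = 352; s_8 = 436; t_8 = 296; p_9 = 304; q_9 = 412; s_9 = 420; t_9 = 552; s_10 = 24; t_10 = 528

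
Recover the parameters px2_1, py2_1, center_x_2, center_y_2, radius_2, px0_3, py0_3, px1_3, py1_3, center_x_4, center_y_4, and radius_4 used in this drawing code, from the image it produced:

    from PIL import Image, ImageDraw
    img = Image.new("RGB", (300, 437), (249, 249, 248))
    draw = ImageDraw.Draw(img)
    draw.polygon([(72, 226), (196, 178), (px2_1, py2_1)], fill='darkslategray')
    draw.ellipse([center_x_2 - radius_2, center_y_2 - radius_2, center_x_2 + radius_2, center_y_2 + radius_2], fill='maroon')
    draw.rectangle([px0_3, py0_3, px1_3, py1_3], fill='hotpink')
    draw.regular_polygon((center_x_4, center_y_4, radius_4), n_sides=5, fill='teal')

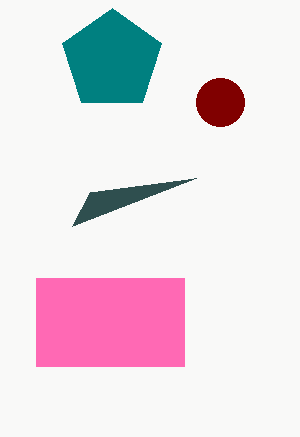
px2_1 = 90; py2_1 = 192; center_x_2 = 220; center_y_2 = 102; radius_2 = 24; px0_3 = 36; py0_3 = 278; px1_3 = 184; py1_3 = 366; center_x_4 = 112; center_y_4 = 60; radius_4 = 52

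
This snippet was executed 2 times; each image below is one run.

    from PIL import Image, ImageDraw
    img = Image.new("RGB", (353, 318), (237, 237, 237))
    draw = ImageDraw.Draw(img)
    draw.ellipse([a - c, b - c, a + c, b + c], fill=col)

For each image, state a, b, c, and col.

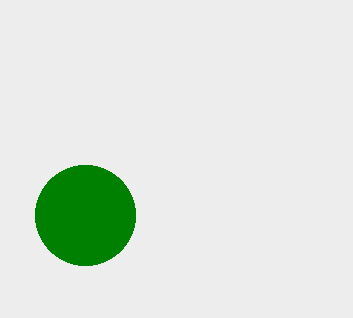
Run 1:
a = 85; b = 215; c = 50; col = 'green'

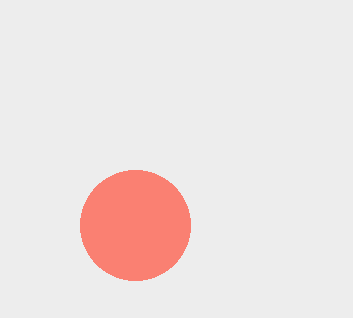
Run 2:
a = 135; b = 225; c = 55; col = 'salmon'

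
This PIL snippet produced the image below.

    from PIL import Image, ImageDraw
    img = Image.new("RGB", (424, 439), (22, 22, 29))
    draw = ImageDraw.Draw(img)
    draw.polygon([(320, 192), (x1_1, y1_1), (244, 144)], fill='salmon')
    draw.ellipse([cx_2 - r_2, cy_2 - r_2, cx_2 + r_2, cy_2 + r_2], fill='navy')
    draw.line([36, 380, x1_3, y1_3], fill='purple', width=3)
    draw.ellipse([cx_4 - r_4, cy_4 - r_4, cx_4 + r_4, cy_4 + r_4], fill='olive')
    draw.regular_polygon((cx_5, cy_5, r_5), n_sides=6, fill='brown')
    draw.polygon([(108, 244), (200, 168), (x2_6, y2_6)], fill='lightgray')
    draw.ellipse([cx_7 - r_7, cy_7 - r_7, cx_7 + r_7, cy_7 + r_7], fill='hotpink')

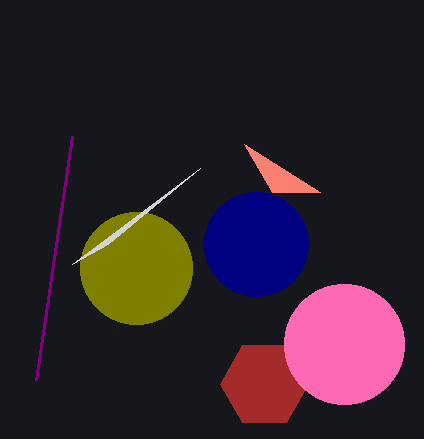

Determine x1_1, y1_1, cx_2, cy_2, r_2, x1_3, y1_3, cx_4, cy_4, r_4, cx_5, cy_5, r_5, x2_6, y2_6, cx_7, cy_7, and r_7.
x1_1 = 272
y1_1 = 192
cx_2 = 256
cy_2 = 244
r_2 = 52
x1_3 = 72
y1_3 = 136
cx_4 = 136
cy_4 = 268
r_4 = 56
cx_5 = 264
cy_5 = 384
r_5 = 44
x2_6 = 72
y2_6 = 264
cx_7 = 344
cy_7 = 344
r_7 = 60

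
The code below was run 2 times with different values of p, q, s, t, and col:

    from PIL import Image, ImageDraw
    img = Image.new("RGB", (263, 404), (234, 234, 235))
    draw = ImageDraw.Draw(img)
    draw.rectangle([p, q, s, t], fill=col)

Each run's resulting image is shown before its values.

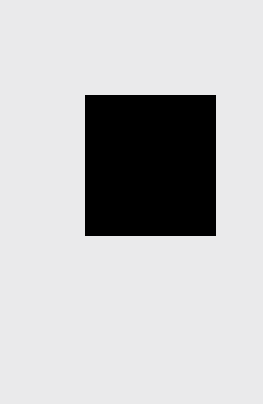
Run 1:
p = 85; q = 95; s = 215; t = 235; col = 'black'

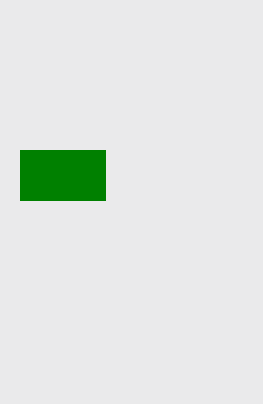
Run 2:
p = 20; q = 150; s = 105; t = 200; col = 'green'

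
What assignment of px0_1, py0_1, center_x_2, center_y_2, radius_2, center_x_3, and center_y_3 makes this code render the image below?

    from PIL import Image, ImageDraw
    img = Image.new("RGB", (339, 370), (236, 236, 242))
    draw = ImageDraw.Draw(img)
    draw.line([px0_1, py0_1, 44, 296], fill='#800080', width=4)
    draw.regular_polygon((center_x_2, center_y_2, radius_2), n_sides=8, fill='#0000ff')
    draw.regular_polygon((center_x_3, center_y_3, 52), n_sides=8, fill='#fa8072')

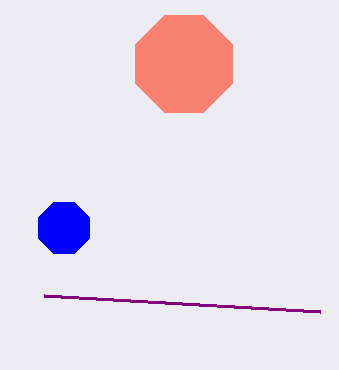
px0_1 = 320
py0_1 = 312
center_x_2 = 64
center_y_2 = 228
radius_2 = 28
center_x_3 = 184
center_y_3 = 64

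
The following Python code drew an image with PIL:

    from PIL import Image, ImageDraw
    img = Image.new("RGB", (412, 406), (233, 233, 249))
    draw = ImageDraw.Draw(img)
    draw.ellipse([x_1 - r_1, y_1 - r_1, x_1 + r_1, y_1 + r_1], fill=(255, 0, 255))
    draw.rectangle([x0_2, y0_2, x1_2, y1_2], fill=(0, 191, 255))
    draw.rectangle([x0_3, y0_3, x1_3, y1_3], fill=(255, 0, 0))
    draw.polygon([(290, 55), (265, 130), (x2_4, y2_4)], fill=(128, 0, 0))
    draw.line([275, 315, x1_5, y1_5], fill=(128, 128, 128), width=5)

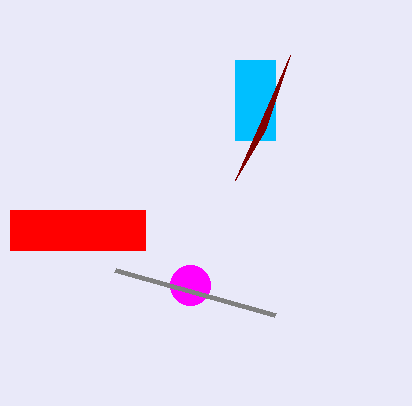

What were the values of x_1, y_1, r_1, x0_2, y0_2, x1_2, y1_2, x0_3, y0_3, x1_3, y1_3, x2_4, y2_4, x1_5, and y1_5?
x_1 = 190; y_1 = 285; r_1 = 20; x0_2 = 235; y0_2 = 60; x1_2 = 275; y1_2 = 140; x0_3 = 10; y0_3 = 210; x1_3 = 145; y1_3 = 250; x2_4 = 235; y2_4 = 180; x1_5 = 115; y1_5 = 270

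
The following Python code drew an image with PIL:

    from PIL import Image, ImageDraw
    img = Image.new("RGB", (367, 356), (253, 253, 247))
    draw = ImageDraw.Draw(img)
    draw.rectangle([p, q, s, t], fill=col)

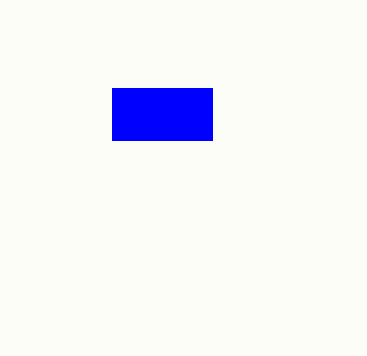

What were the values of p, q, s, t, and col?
p = 112
q = 88
s = 212
t = 140
col = 'blue'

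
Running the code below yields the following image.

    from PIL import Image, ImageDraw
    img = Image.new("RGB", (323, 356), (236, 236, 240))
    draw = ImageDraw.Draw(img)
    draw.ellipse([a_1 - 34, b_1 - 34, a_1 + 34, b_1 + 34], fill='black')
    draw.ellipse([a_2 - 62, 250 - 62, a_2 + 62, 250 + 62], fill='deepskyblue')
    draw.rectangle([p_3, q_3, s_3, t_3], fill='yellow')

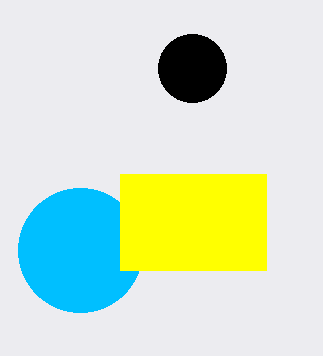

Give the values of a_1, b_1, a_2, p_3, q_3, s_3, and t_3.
a_1 = 192, b_1 = 68, a_2 = 80, p_3 = 120, q_3 = 174, s_3 = 266, t_3 = 270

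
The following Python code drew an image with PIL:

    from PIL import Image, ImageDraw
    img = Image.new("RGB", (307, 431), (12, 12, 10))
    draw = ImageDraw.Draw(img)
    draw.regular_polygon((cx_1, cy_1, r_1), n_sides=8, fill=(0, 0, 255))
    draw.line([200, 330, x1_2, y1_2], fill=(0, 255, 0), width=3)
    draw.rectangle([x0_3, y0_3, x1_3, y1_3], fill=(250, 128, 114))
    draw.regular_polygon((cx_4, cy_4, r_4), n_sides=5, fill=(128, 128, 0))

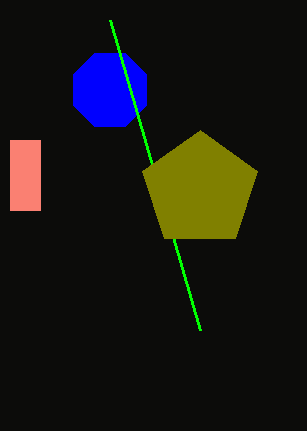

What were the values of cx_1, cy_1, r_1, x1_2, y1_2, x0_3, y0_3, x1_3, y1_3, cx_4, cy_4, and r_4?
cx_1 = 110, cy_1 = 90, r_1 = 40, x1_2 = 110, y1_2 = 20, x0_3 = 10, y0_3 = 140, x1_3 = 40, y1_3 = 210, cx_4 = 200, cy_4 = 190, r_4 = 60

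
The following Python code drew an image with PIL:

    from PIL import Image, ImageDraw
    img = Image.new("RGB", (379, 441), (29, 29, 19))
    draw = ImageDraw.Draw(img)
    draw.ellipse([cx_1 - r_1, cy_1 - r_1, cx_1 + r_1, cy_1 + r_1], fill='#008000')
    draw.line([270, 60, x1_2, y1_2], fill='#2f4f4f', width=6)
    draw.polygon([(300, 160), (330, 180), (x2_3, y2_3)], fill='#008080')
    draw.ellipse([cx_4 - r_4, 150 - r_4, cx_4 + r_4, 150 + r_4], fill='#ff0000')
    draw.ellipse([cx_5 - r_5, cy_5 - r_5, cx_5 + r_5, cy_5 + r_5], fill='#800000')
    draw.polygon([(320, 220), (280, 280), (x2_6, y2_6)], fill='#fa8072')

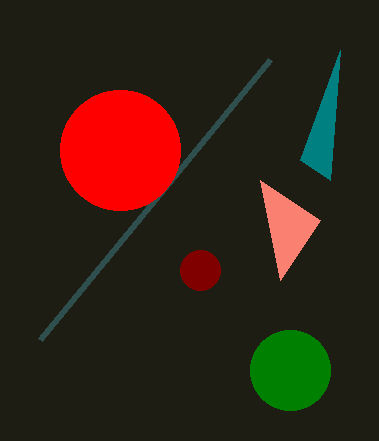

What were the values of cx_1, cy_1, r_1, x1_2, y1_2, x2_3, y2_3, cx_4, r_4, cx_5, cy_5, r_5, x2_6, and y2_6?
cx_1 = 290
cy_1 = 370
r_1 = 40
x1_2 = 40
y1_2 = 340
x2_3 = 340
y2_3 = 50
cx_4 = 120
r_4 = 60
cx_5 = 200
cy_5 = 270
r_5 = 20
x2_6 = 260
y2_6 = 180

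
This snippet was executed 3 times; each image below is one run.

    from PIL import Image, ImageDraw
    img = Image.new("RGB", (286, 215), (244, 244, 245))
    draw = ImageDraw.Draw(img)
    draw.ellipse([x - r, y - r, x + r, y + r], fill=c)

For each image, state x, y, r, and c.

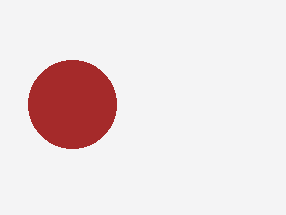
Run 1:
x = 72, y = 104, r = 44, c = 'brown'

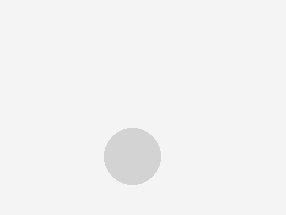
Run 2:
x = 132; y = 156; r = 28; c = 'lightgray'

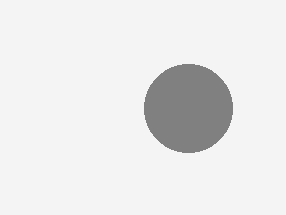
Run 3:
x = 188
y = 108
r = 44
c = 'gray'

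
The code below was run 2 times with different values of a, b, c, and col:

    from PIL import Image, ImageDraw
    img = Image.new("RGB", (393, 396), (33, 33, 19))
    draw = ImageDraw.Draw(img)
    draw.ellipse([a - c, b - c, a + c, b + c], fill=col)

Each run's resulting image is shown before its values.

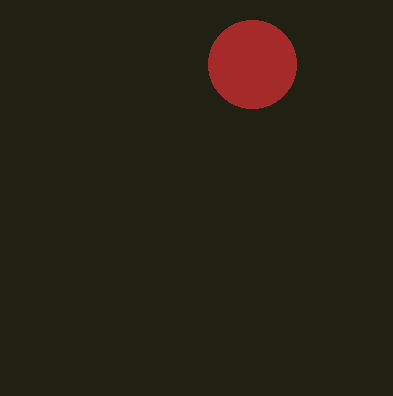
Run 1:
a = 252; b = 64; c = 44; col = 'brown'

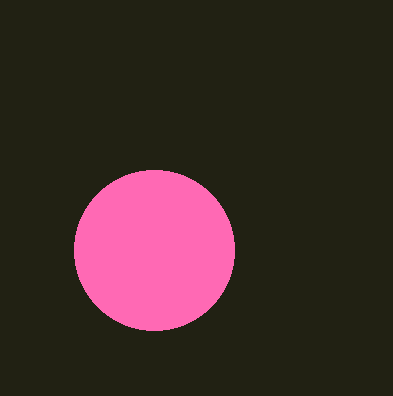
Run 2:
a = 154; b = 250; c = 80; col = 'hotpink'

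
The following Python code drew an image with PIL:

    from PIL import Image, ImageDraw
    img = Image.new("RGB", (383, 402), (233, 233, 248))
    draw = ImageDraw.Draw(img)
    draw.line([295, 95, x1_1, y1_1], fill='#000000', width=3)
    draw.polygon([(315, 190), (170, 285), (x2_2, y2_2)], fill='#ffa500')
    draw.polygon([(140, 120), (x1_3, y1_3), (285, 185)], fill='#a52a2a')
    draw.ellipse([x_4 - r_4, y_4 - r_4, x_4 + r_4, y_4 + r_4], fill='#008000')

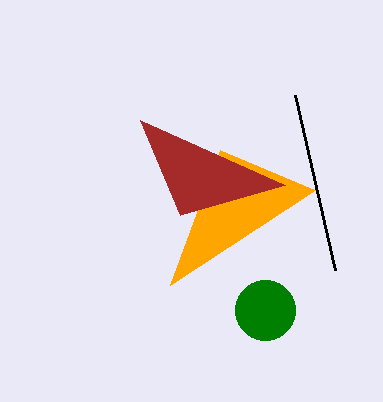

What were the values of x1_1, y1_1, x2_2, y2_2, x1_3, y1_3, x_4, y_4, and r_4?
x1_1 = 335, y1_1 = 270, x2_2 = 220, y2_2 = 150, x1_3 = 180, y1_3 = 215, x_4 = 265, y_4 = 310, r_4 = 30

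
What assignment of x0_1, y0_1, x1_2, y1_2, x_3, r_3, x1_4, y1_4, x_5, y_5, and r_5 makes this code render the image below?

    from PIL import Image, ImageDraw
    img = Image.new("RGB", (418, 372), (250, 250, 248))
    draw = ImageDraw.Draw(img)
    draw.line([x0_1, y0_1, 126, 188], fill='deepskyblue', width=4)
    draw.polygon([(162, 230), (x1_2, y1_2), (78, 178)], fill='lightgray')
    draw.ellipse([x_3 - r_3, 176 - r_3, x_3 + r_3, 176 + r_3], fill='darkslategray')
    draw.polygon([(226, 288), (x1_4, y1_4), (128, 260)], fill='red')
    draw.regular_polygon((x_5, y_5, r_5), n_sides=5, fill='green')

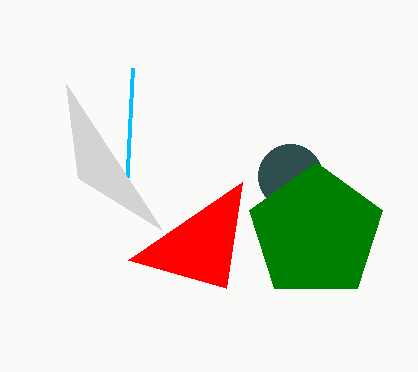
x0_1 = 132
y0_1 = 68
x1_2 = 66
y1_2 = 84
x_3 = 290
r_3 = 32
x1_4 = 242
y1_4 = 182
x_5 = 316
y_5 = 232
r_5 = 70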